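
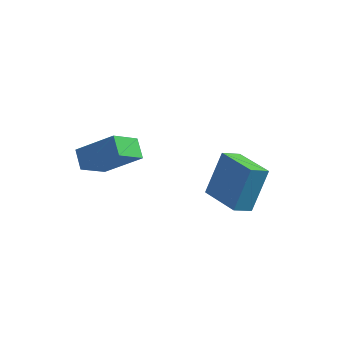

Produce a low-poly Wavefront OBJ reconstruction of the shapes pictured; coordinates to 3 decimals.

v -1.796 2.604 -1.506
v -1.478 3.358 0.45
v -1.41 3.361 -1.86
v -1.092 4.114 0.096
v -0.068 1.746 -1.456
v 0.25 2.499 0.5
v 0.318 2.502 -1.81
v 0.636 3.256 0.146
v -4.075 -1.085 1.027
v -4.377 -2.269 1.73
v -4.617 -0.577 1.65
v -4.919 -1.761 2.353
v -2.561 -0.819 2.127
v -2.863 -2.003 2.83
v -3.103 -0.311 2.75
v -3.405 -1.495 3.453
f 2 4 1
f 5 2 1
f 1 4 3
f 3 5 1
f 2 8 4
f 6 2 5
f 6 8 2
f 4 8 3
f 7 5 3
f 3 8 7
f 7 6 5
f 8 6 7
f 10 12 9
f 13 10 9
f 9 12 11
f 11 13 9
f 10 16 12
f 14 10 13
f 14 16 10
f 12 16 11
f 15 13 11
f 11 16 15
f 15 14 13
f 16 14 15



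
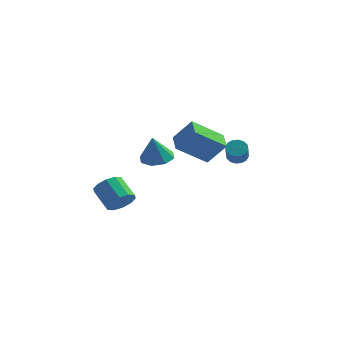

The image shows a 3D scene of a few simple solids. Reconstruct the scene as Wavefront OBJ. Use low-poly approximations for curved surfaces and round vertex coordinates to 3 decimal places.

v 3.062 -3.526 1.317
v 3.621 -3.423 1.28
v 3.818 -4.192 2.126
v 3.258 -4.294 2.163
v 3.521 -3.23 1.479
v 3.718 -3.998 2.325
v 3.298 -3.116 1.635
v 3.495 -3.884 2.481
v 3.012 -3.111 1.705
v 3.208 -3.88 2.551
v 2.738 -3.218 1.672
v 2.935 -3.987 2.518
v 2.552 -3.407 1.543
v 2.749 -4.176 2.389
v 2.502 -3.628 1.354
v 2.699 -4.397 2.2
v 2.602 -3.822 1.155
v 2.799 -4.59 2.001
v 2.825 -3.936 0.999
v 3.022 -4.704 1.845
v 3.112 -3.94 0.929
v 3.308 -4.709 1.775
v 3.385 -3.833 0.962
v 3.582 -4.602 1.808
v 3.571 -3.644 1.091
v 3.768 -4.413 1.937
v -3.083 -3.631 -2.861
v -2.45 -3.338 -2.357
v -3.445 -2.636 -1.516
v -4.077 -2.929 -2.019
v -2.528 -2.984 -2.746
v -3.523 -2.281 -1.905
v -2.819 -2.877 -3.178
v -3.813 -2.174 -2.337
v -3.21 -3.058 -3.489
v -4.204 -2.356 -2.648
v -3.552 -3.458 -3.56
v -4.547 -2.756 -2.719
v -3.715 -3.924 -3.364
v -4.71 -3.222 -2.523
v -3.637 -4.279 -2.975
v -4.632 -3.576 -2.134
v -3.347 -4.386 -2.543
v -4.341 -3.683 -1.702
v -2.956 -4.204 -2.232
v -3.95 -3.502 -1.391
v -2.613 -3.804 -2.161
v -3.608 -3.102 -1.32
v 1.206 -2.595 0.19
v -0.147 -3.596 1.377
v 0.696 -1.551 0.489
v -0.657 -2.552 1.676
v 2.177 -2.468 1.404
v 0.824 -3.469 2.591
v 1.667 -1.424 1.703
v 0.314 -2.425 2.89
v -1.872 -1.535 -0.314
v -0.935 -1.534 -0.243
v -1.988 -1.925 1.234
v -1.222 -0.89 -0.103
v -1.89 -0.623 -0.085
v -2.548 -0.891 -0.202
v -2.809 -1.536 -0.384
v -2.522 -2.18 -0.525
v -1.854 -2.447 -0.542
v -1.196 -2.179 -0.425
f 2 1 5
f 2 5 3
f 3 5 6
f 3 6 4
f 5 1 7
f 5 7 6
f 6 7 8
f 6 8 4
f 7 1 9
f 7 9 8
f 8 9 10
f 8 10 4
f 9 1 11
f 9 11 10
f 10 11 12
f 10 12 4
f 11 1 13
f 11 13 12
f 12 13 14
f 12 14 4
f 13 1 15
f 13 15 14
f 14 15 16
f 14 16 4
f 15 1 17
f 15 17 16
f 16 17 18
f 16 18 4
f 17 1 19
f 17 19 18
f 18 19 20
f 18 20 4
f 19 1 21
f 19 21 20
f 20 21 22
f 20 22 4
f 21 1 23
f 21 23 22
f 22 23 24
f 22 24 4
f 23 1 25
f 23 25 24
f 24 25 26
f 24 26 4
f 25 1 2
f 25 2 26
f 26 2 3
f 26 3 4
f 28 27 31
f 28 31 29
f 29 31 32
f 29 32 30
f 31 27 33
f 31 33 32
f 32 33 34
f 32 34 30
f 33 27 35
f 33 35 34
f 34 35 36
f 34 36 30
f 35 27 37
f 35 37 36
f 36 37 38
f 36 38 30
f 37 27 39
f 37 39 38
f 38 39 40
f 38 40 30
f 39 27 41
f 39 41 40
f 40 41 42
f 40 42 30
f 41 27 43
f 41 43 42
f 42 43 44
f 42 44 30
f 43 27 45
f 43 45 44
f 44 45 46
f 44 46 30
f 45 27 47
f 45 47 46
f 46 47 48
f 46 48 30
f 47 27 28
f 47 28 48
f 48 28 29
f 48 29 30
f 50 52 49
f 53 50 49
f 49 52 51
f 51 53 49
f 50 56 52
f 54 50 53
f 54 56 50
f 52 56 51
f 55 53 51
f 51 56 55
f 55 54 53
f 56 54 55
f 58 57 60
f 58 60 59
f 60 57 61
f 60 61 59
f 61 57 62
f 61 62 59
f 62 57 63
f 62 63 59
f 63 57 64
f 63 64 59
f 64 57 65
f 64 65 59
f 65 57 66
f 65 66 59
f 66 57 58
f 66 58 59



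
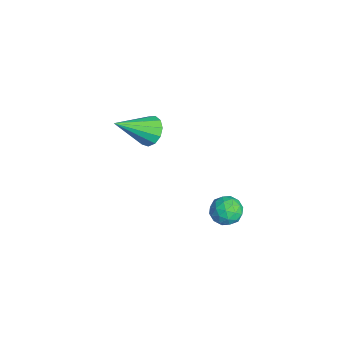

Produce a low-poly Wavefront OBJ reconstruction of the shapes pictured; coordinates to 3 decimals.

v -1.208 2.195 1.294
v -0.985 1.827 0.755
v -0.932 0.765 2.386
v -0.672 2.002 0.905
v -0.529 2.238 1.179
v -0.601 2.461 1.489
v -0.866 2.599 1.738
v -1.24 2.609 1.845
v -1.603 2.488 1.778
v -1.841 2.274 1.557
v -1.877 2.035 1.253
v -1.701 1.847 0.962
v -1.369 1.769 0.776
v 3.273 4.164 1.413
v 3.734 4.517 1.117
v 3.606 3.303 0.903
v 4.067 3.656 0.607
v 4.107 3.539 1.247
v 3.901 4.072 1.562
v 3.439 3.748 0.458
v 3.233 4.281 0.773
v 3.836 4.261 0.526
v 4.249 4.132 1.014
v 3.091 3.688 1.006
v 3.504 3.559 1.494
v 3.474 4.416 1.31
v 3.866 3.404 0.71
v 3.889 3.335 1.086
v 4.16 3.543 0.912
v 3.573 4.154 1.572
v 3.843 4.362 1.397
v 4.063 3.787 1.474
v 3.497 3.458 0.623
v 3.767 3.666 0.448
v 3.18 4.277 1.108
v 3.451 4.485 0.934
v 3.277 4.033 0.546
v 3.805 4.473 0.789
v 4.001 3.967 0.489
v 3.632 4.021 0.401
v 3.511 4.334 0.587
v 4.048 4.397 1.075
v 4.244 3.891 0.775
v 4.267 3.822 1.152
v 4.146 4.135 1.337
v 4.108 4.246 0.728
v 3.096 3.929 1.245
v 3.292 3.423 0.945
v 3.194 3.685 0.683
v 3.073 3.998 0.868
v 3.339 3.853 1.531
v 3.535 3.347 1.231
v 3.829 3.486 1.433
v 3.708 3.799 1.619
v 3.232 3.574 1.292
f 2 1 4
f 2 4 3
f 4 1 5
f 4 5 3
f 5 1 6
f 5 6 3
f 6 1 7
f 6 7 3
f 7 1 8
f 7 8 3
f 8 1 9
f 8 9 3
f 9 1 10
f 9 10 3
f 10 1 11
f 10 11 3
f 11 1 12
f 11 12 3
f 12 1 13
f 12 13 3
f 13 1 2
f 13 2 3
f 14 51 30
f 51 25 54
f 30 54 19
f 51 54 30
f 14 30 26
f 30 19 31
f 26 31 15
f 30 31 26
f 14 26 35
f 26 15 36
f 35 36 21
f 26 36 35
f 14 35 47
f 35 21 50
f 47 50 24
f 35 50 47
f 14 47 51
f 47 24 55
f 51 55 25
f 47 55 51
f 15 31 42
f 31 19 45
f 42 45 23
f 31 45 42
f 19 54 32
f 54 25 53
f 32 53 18
f 54 53 32
f 25 55 52
f 55 24 48
f 52 48 16
f 55 48 52
f 24 50 49
f 50 21 37
f 49 37 20
f 50 37 49
f 21 36 41
f 36 15 38
f 41 38 22
f 36 38 41
f 17 43 29
f 43 23 44
f 29 44 18
f 43 44 29
f 17 29 27
f 29 18 28
f 27 28 16
f 29 28 27
f 17 27 34
f 27 16 33
f 34 33 20
f 27 33 34
f 17 34 39
f 34 20 40
f 39 40 22
f 34 40 39
f 17 39 43
f 39 22 46
f 43 46 23
f 39 46 43
f 18 44 32
f 44 23 45
f 32 45 19
f 44 45 32
f 16 28 52
f 28 18 53
f 52 53 25
f 28 53 52
f 20 33 49
f 33 16 48
f 49 48 24
f 33 48 49
f 22 40 41
f 40 20 37
f 41 37 21
f 40 37 41
f 23 46 42
f 46 22 38
f 42 38 15
f 46 38 42



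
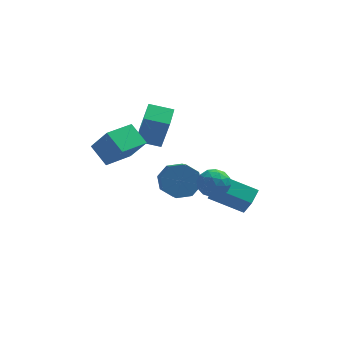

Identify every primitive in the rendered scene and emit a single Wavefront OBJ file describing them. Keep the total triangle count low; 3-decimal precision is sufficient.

v -1.966 -3.274 0.647
v -1.236 -3.815 1.891
v -2.633 -2.483 1.383
v -1.904 -3.023 2.627
v -0.856 -2.177 0.473
v -0.127 -2.717 1.717
v -1.524 -1.385 1.209
v -0.794 -1.926 2.453
v -0.599 0.31 -0.238
v -0.21 -0.266 1.712
v -0.36 1.411 0.04
v 0.029 0.834 1.99
v 0.591 0.126 -0.53
v 0.98 -0.451 1.42
v 0.83 1.226 -0.252
v 1.219 0.65 1.698
v 1.299 -1.207 -1.94
v 2.228 -1.303 -2.162
v 2.33 -3.049 -0.981
v 1.401 -2.953 -0.76
v 2.124 -0.9 -1.557
v 2.225 -2.646 -0.376
v 1.537 -0.677 -1.176
v 1.638 -2.422 0.004
v 0.81 -0.764 -1.243
v 0.911 -2.51 -0.063
v 0.37 -1.111 -1.719
v 0.472 -2.857 -0.538
v 0.475 -1.514 -2.324
v 0.576 -3.26 -1.143
v 1.062 -1.738 -2.704
v 1.163 -3.483 -1.524
v 1.789 -1.65 -2.637
v 1.89 -3.396 -1.457
v 2.559 -2.742 -1.314
v 3.084 -2.439 -0.746
v 2.656 -3.961 -0.754
v 3.181 -3.658 -0.186
v 2.381 -3.433 -0.175
v 2.321 -2.68 -0.521
v 3.419 -3.72 -0.979
v 3.359 -2.967 -1.325
v 3.615 -3.044 -0.538
v 2.973 -2.866 -0.041
v 2.767 -3.534 -1.459
v 2.125 -3.356 -0.962
v 2.813 -2.484 -1.079
v 2.927 -3.916 -0.421
v 2.457 -3.784 -0.415
v 2.765 -3.606 -0.08
v 2.365 -2.625 -0.947
v 2.673 -2.447 -0.613
v 2.26 -3.031 -0.277
v 3.067 -3.953 -0.887
v 3.375 -3.775 -0.553
v 2.975 -2.794 -1.42
v 3.283 -2.616 -1.085
v 3.48 -3.369 -1.223
v 3.433 -2.661 -0.623
v 3.49 -3.377 -0.294
v 3.631 -3.414 -0.76
v 3.595 -2.971 -0.964
v 3.056 -2.557 -0.331
v 3.113 -3.273 -0.002
v 2.643 -3.141 0.004
v 2.608 -2.698 -0.199
v 3.369 -2.912 -0.209
v 2.627 -3.127 -1.498
v 2.684 -3.843 -1.169
v 3.132 -3.702 -1.301
v 3.097 -3.259 -1.504
v 2.25 -3.023 -1.206
v 2.307 -3.739 -0.877
v 2.145 -3.429 -0.536
v 2.109 -2.986 -0.74
v 2.371 -3.488 -1.291
v 2.758 -0.392 -3.86
v 3.05 -1.223 -2.573
v 3.129 0.323 -3.483
v 3.421 -0.508 -2.195
v 4.439 -0.892 -4.565
v 4.731 -1.723 -3.277
v 4.81 -0.177 -4.187
v 5.102 -1.008 -2.9
f 2 4 1
f 5 2 1
f 1 4 3
f 3 5 1
f 2 8 4
f 6 2 5
f 6 8 2
f 4 8 3
f 7 5 3
f 3 8 7
f 7 6 5
f 8 6 7
f 10 12 9
f 13 10 9
f 9 12 11
f 11 13 9
f 10 16 12
f 14 10 13
f 14 16 10
f 12 16 11
f 15 13 11
f 11 16 15
f 15 14 13
f 16 14 15
f 18 17 21
f 18 21 19
f 19 21 22
f 19 22 20
f 21 17 23
f 21 23 22
f 22 23 24
f 22 24 20
f 23 17 25
f 23 25 24
f 24 25 26
f 24 26 20
f 25 17 27
f 25 27 26
f 26 27 28
f 26 28 20
f 27 17 29
f 27 29 28
f 28 29 30
f 28 30 20
f 29 17 31
f 29 31 30
f 30 31 32
f 30 32 20
f 31 17 33
f 31 33 32
f 32 33 34
f 32 34 20
f 33 17 18
f 33 18 34
f 34 18 19
f 34 19 20
f 35 72 51
f 72 46 75
f 51 75 40
f 72 75 51
f 35 51 47
f 51 40 52
f 47 52 36
f 51 52 47
f 35 47 56
f 47 36 57
f 56 57 42
f 47 57 56
f 35 56 68
f 56 42 71
f 68 71 45
f 56 71 68
f 35 68 72
f 68 45 76
f 72 76 46
f 68 76 72
f 36 52 63
f 52 40 66
f 63 66 44
f 52 66 63
f 40 75 53
f 75 46 74
f 53 74 39
f 75 74 53
f 46 76 73
f 76 45 69
f 73 69 37
f 76 69 73
f 45 71 70
f 71 42 58
f 70 58 41
f 71 58 70
f 42 57 62
f 57 36 59
f 62 59 43
f 57 59 62
f 38 64 50
f 64 44 65
f 50 65 39
f 64 65 50
f 38 50 48
f 50 39 49
f 48 49 37
f 50 49 48
f 38 48 55
f 48 37 54
f 55 54 41
f 48 54 55
f 38 55 60
f 55 41 61
f 60 61 43
f 55 61 60
f 38 60 64
f 60 43 67
f 64 67 44
f 60 67 64
f 39 65 53
f 65 44 66
f 53 66 40
f 65 66 53
f 37 49 73
f 49 39 74
f 73 74 46
f 49 74 73
f 41 54 70
f 54 37 69
f 70 69 45
f 54 69 70
f 43 61 62
f 61 41 58
f 62 58 42
f 61 58 62
f 44 67 63
f 67 43 59
f 63 59 36
f 67 59 63
f 78 80 77
f 81 78 77
f 77 80 79
f 79 81 77
f 78 84 80
f 82 78 81
f 82 84 78
f 80 84 79
f 83 81 79
f 79 84 83
f 83 82 81
f 84 82 83



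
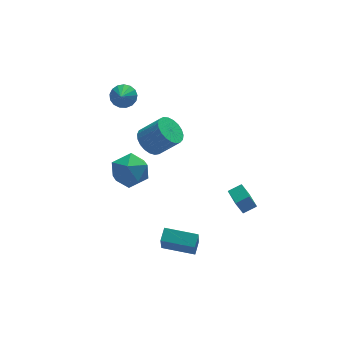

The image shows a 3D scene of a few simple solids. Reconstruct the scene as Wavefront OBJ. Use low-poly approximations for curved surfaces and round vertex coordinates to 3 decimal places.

v -3.282 -0.239 1.879
v -2.208 -0.16 2.271
v -2.672 -1.16 0.389
v -1.598 -1.081 0.781
v -2.358 -1.747 1.322
v -2.735 -1.178 2.243
v -2.145 -0.142 0.417
v -2.522 0.427 1.338
v -1.505 -0.101 1.368
v -1.637 -1.092 1.927
v -3.243 -0.228 0.733
v -3.375 -1.219 1.292
v -1.076 0.197 2.563
v -0.461 0.803 2.31
v 0.512 0.289 3.444
v -0.104 -0.317 3.697
v -0.658 0.994 2.565
v 0.315 0.48 3.699
v -0.927 1.047 2.82
v 0.046 0.533 3.954
v -1.222 0.952 3.03
v -0.249 0.438 4.164
v -1.492 0.728 3.16
v -0.519 0.214 4.294
v -1.69 0.411 3.186
v -0.717 -0.103 4.32
v -1.781 0.058 3.105
v -0.809 -0.456 4.239
v -1.752 -0.272 2.93
v -0.779 -0.786 4.064
v -1.605 -0.52 2.691
v -0.632 -1.034 3.825
v -1.367 -0.645 2.431
v -0.394 -1.159 3.565
v -1.079 -0.623 2.193
v -0.106 -1.137 3.327
v -0.79 -0.46 2.019
v 0.183 -0.974 3.153
v -0.551 -0.184 1.94
v 0.422 -0.698 3.073
v -0.403 0.159 1.968
v 0.57 -0.355 3.102
v -0.371 0.508 2.099
v 0.602 -0.006 3.233
v -1.359 3.783 3.4
v -0.664 3.521 3.501
v -1.741 3.037 4.08
v -0.699 3.771 3.756
v -0.886 4.024 3.929
v -1.181 4.222 3.981
v -1.517 4.32 3.899
v -1.817 4.294 3.704
v -2.011 4.152 3.438
v -2.057 3.925 3.164
v -1.943 3.665 2.943
v -1.695 3.433 2.828
v -1.37 3.281 2.843
v -1.043 3.244 2.986
v -0.788 3.33 3.223
v 3.319 -2.063 -2.937
v 2.893 -1.994 -2.001
v 3.353 -0.846 -3.011
v 2.927 -0.777 -2.075
v 4.093 -2.063 -2.585
v 3.667 -1.994 -1.649
v 4.127 -0.846 -2.659
v 3.701 -0.777 -1.723
v 0.271 -3.121 -4.51
v -0.006 -3.821 -3.075
v -1.271 -2.169 -4.343
v -1.548 -2.869 -2.909
v 0.688 -2.511 -4.131
v 0.411 -3.211 -2.697
v -0.854 -1.559 -3.965
v -1.131 -2.259 -2.53
f 1 12 6
f 1 6 2
f 1 2 8
f 1 8 11
f 1 11 12
f 2 6 10
f 6 12 5
f 12 11 3
f 11 8 7
f 8 2 9
f 4 10 5
f 4 5 3
f 4 3 7
f 4 7 9
f 4 9 10
f 5 10 6
f 3 5 12
f 7 3 11
f 9 7 8
f 10 9 2
f 14 13 17
f 14 17 15
f 15 17 18
f 15 18 16
f 17 13 19
f 17 19 18
f 18 19 20
f 18 20 16
f 19 13 21
f 19 21 20
f 20 21 22
f 20 22 16
f 21 13 23
f 21 23 22
f 22 23 24
f 22 24 16
f 23 13 25
f 23 25 24
f 24 25 26
f 24 26 16
f 25 13 27
f 25 27 26
f 26 27 28
f 26 28 16
f 27 13 29
f 27 29 28
f 28 29 30
f 28 30 16
f 29 13 31
f 29 31 30
f 30 31 32
f 30 32 16
f 31 13 33
f 31 33 32
f 32 33 34
f 32 34 16
f 33 13 35
f 33 35 34
f 34 35 36
f 34 36 16
f 35 13 37
f 35 37 36
f 36 37 38
f 36 38 16
f 37 13 39
f 37 39 38
f 38 39 40
f 38 40 16
f 39 13 41
f 39 41 40
f 40 41 42
f 40 42 16
f 41 13 43
f 41 43 42
f 42 43 44
f 42 44 16
f 43 13 14
f 43 14 44
f 44 14 15
f 44 15 16
f 46 45 48
f 46 48 47
f 48 45 49
f 48 49 47
f 49 45 50
f 49 50 47
f 50 45 51
f 50 51 47
f 51 45 52
f 51 52 47
f 52 45 53
f 52 53 47
f 53 45 54
f 53 54 47
f 54 45 55
f 54 55 47
f 55 45 56
f 55 56 47
f 56 45 57
f 56 57 47
f 57 45 58
f 57 58 47
f 58 45 59
f 58 59 47
f 59 45 46
f 59 46 47
f 61 63 60
f 64 61 60
f 60 63 62
f 62 64 60
f 61 67 63
f 65 61 64
f 65 67 61
f 63 67 62
f 66 64 62
f 62 67 66
f 66 65 64
f 67 65 66
f 69 71 68
f 72 69 68
f 68 71 70
f 70 72 68
f 69 75 71
f 73 69 72
f 73 75 69
f 71 75 70
f 74 72 70
f 70 75 74
f 74 73 72
f 75 73 74



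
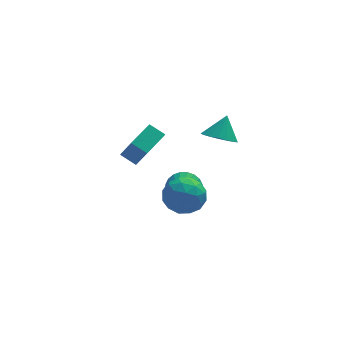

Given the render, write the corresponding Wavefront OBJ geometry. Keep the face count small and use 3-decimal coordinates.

v 0.977 0.349 -3.7
v 1.826 0.375 -3.117
v 0.463 -0.849 -2.9
v 1.581 0.618 -2.91
v 1.245 0.82 -2.824
v 0.868 0.95 -2.871
v 0.507 0.989 -3.044
v 0.218 0.931 -3.317
v 0.045 0.784 -3.649
v 0.013 0.57 -3.988
v 0.129 0.324 -4.284
v 0.373 0.081 -4.49
v 0.71 -0.122 -4.577
v 1.087 -0.252 -4.529
v 1.447 -0.291 -4.356
v 1.736 -0.233 -4.083
v 1.91 -0.086 -3.752
v 1.941 0.128 -3.412
v -0.749 -3.458 -1.65
v -0.13 -2.472 -2.011
v 0.91 -4.228 -0.909
v 1.529 -3.242 -1.27
v 0.717 -3.154 -0.365
v -0.308 -2.678 -0.822
v 1.088 -4.022 -2.098
v 0.063 -3.546 -2.555
v 1.006 -2.82 -2.288
v 0.777 -2.284 -1.217
v 0.003 -4.416 -1.703
v -0.226 -3.88 -0.632
v -0.585 -2.897 -1.895
v 1.365 -3.803 -1.025
v 0.888 -3.751 -0.492
v 1.252 -3.171 -0.705
v -0.69 -3.018 -1.197
v -0.326 -2.439 -1.409
v 0.172 -2.84 -0.441
v 1.106 -4.261 -1.511
v 1.47 -3.682 -1.723
v -0.472 -3.529 -2.215
v -0.108 -2.949 -2.428
v 0.608 -3.86 -2.479
v 0.446 -2.522 -2.271
v 1.422 -2.975 -1.835
v 1.162 -3.434 -2.321
v 0.56 -3.154 -2.591
v 0.312 -2.207 -1.641
v 1.287 -2.66 -1.206
v 0.81 -2.608 -0.673
v 0.207 -2.328 -0.942
v 0.979 -2.412 -1.804
v -0.507 -4.04 -1.714
v 0.468 -4.493 -1.279
v 0.573 -4.372 -1.978
v -0.03 -4.092 -2.247
v -0.642 -3.725 -1.085
v 0.334 -4.178 -0.649
v 0.22 -3.546 -0.329
v -0.382 -3.266 -0.599
v -0.199 -4.288 -1.116
v 2.327 -2.435 2.108
v 3.083 -2.079 1.597
v 2.833 -1.785 3.312
v 2.754 -1.747 1.556
v 2.327 -1.573 1.642
v 1.9 -1.596 1.834
v 1.571 -1.812 2.089
v 1.414 -2.17 2.348
v 1.467 -2.589 2.552
v 1.717 -2.973 2.654
v 2.106 -3.234 2.631
v 2.546 -3.311 2.488
v 2.936 -3.188 2.258
v 3.186 -2.893 1.993
v 3.239 -2.492 1.755
v -1.703 -4.803 3.076
v -2.424 -4.333 3.584
v -2.136 -3.849 1.576
v -2.858 -3.378 2.084
v -0.622 -3.622 3.516
v -1.344 -3.151 4.024
v -1.056 -2.667 2.016
v -1.777 -2.197 2.524
f 2 1 4
f 2 4 3
f 4 1 5
f 4 5 3
f 5 1 6
f 5 6 3
f 6 1 7
f 6 7 3
f 7 1 8
f 7 8 3
f 8 1 9
f 8 9 3
f 9 1 10
f 9 10 3
f 10 1 11
f 10 11 3
f 11 1 12
f 11 12 3
f 12 1 13
f 12 13 3
f 13 1 14
f 13 14 3
f 14 1 15
f 14 15 3
f 15 1 16
f 15 16 3
f 16 1 17
f 16 17 3
f 17 1 18
f 17 18 3
f 18 1 2
f 18 2 3
f 19 56 35
f 56 30 59
f 35 59 24
f 56 59 35
f 19 35 31
f 35 24 36
f 31 36 20
f 35 36 31
f 19 31 40
f 31 20 41
f 40 41 26
f 31 41 40
f 19 40 52
f 40 26 55
f 52 55 29
f 40 55 52
f 19 52 56
f 52 29 60
f 56 60 30
f 52 60 56
f 20 36 47
f 36 24 50
f 47 50 28
f 36 50 47
f 24 59 37
f 59 30 58
f 37 58 23
f 59 58 37
f 30 60 57
f 60 29 53
f 57 53 21
f 60 53 57
f 29 55 54
f 55 26 42
f 54 42 25
f 55 42 54
f 26 41 46
f 41 20 43
f 46 43 27
f 41 43 46
f 22 48 34
f 48 28 49
f 34 49 23
f 48 49 34
f 22 34 32
f 34 23 33
f 32 33 21
f 34 33 32
f 22 32 39
f 32 21 38
f 39 38 25
f 32 38 39
f 22 39 44
f 39 25 45
f 44 45 27
f 39 45 44
f 22 44 48
f 44 27 51
f 48 51 28
f 44 51 48
f 23 49 37
f 49 28 50
f 37 50 24
f 49 50 37
f 21 33 57
f 33 23 58
f 57 58 30
f 33 58 57
f 25 38 54
f 38 21 53
f 54 53 29
f 38 53 54
f 27 45 46
f 45 25 42
f 46 42 26
f 45 42 46
f 28 51 47
f 51 27 43
f 47 43 20
f 51 43 47
f 62 61 64
f 62 64 63
f 64 61 65
f 64 65 63
f 65 61 66
f 65 66 63
f 66 61 67
f 66 67 63
f 67 61 68
f 67 68 63
f 68 61 69
f 68 69 63
f 69 61 70
f 69 70 63
f 70 61 71
f 70 71 63
f 71 61 72
f 71 72 63
f 72 61 73
f 72 73 63
f 73 61 74
f 73 74 63
f 74 61 75
f 74 75 63
f 75 61 62
f 75 62 63
f 77 79 76
f 80 77 76
f 76 79 78
f 78 80 76
f 77 83 79
f 81 77 80
f 81 83 77
f 79 83 78
f 82 80 78
f 78 83 82
f 82 81 80
f 83 81 82



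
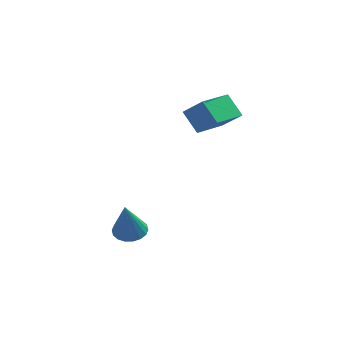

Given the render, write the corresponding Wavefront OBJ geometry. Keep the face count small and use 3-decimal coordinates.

v 1.962 -0.652 -3.314
v 2.424 -0.231 -3.136
v 2.198 -1.548 -1.806
v 2.183 -0.112 -3.028
v 1.899 -0.1 -2.976
v 1.627 -0.198 -2.991
v 1.421 -0.385 -3.07
v 1.323 -0.625 -3.198
v 1.351 -0.871 -3.348
v 1.499 -1.073 -3.492
v 1.74 -1.192 -3.6
v 2.024 -1.204 -3.652
v 2.296 -1.106 -3.637
v 2.502 -0.919 -3.557
v 2.601 -0.678 -3.43
v 2.573 -0.433 -3.28
v 2.723 2.248 1.649
v 3.6 2.004 2.351
v 3.125 3.652 1.636
v 4.002 3.407 2.338
v 3.378 2.053 0.762
v 4.255 1.808 1.464
v 3.78 3.456 0.749
v 4.657 3.212 1.451
f 2 1 4
f 2 4 3
f 4 1 5
f 4 5 3
f 5 1 6
f 5 6 3
f 6 1 7
f 6 7 3
f 7 1 8
f 7 8 3
f 8 1 9
f 8 9 3
f 9 1 10
f 9 10 3
f 10 1 11
f 10 11 3
f 11 1 12
f 11 12 3
f 12 1 13
f 12 13 3
f 13 1 14
f 13 14 3
f 14 1 15
f 14 15 3
f 15 1 16
f 15 16 3
f 16 1 2
f 16 2 3
f 18 20 17
f 21 18 17
f 17 20 19
f 19 21 17
f 18 24 20
f 22 18 21
f 22 24 18
f 20 24 19
f 23 21 19
f 19 24 23
f 23 22 21
f 24 22 23



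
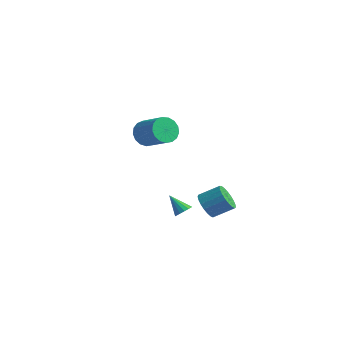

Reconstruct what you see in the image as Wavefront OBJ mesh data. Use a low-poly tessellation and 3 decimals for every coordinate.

v 3.046 -1.383 -2.469
v 3.701 -1.93 -2.579
v 4.508 -1.104 -1.881
v 3.854 -0.557 -1.771
v 3.732 -1.718 -2.866
v 4.539 -0.892 -2.167
v 3.645 -1.449 -3.083
v 4.452 -0.622 -2.385
v 3.454 -1.168 -3.195
v 4.261 -0.341 -2.497
v 3.192 -0.924 -3.181
v 4 -0.098 -2.483
v 2.906 -0.76 -3.045
v 3.713 0.067 -2.346
v 2.644 -0.703 -2.808
v 3.451 0.123 -2.11
v 2.451 -0.764 -2.513
v 3.258 0.062 -1.815
v 2.361 -0.932 -2.211
v 3.169 -0.106 -1.512
v 2.39 -1.178 -1.953
v 3.197 -0.352 -1.254
v 2.532 -1.46 -1.784
v 3.34 -0.634 -1.086
v 2.763 -1.728 -1.734
v 3.571 -0.902 -1.036
v 3.043 -1.937 -1.811
v 3.851 -1.11 -1.113
v 3.324 -2.05 -2.002
v 4.131 -1.223 -1.303
v 3.557 -2.047 -2.274
v 4.364 -1.221 -1.575
v 2.668 -2.683 -2.561
v 3.074 -2.719 -2.191
v 1.772 -2.877 -1.599
v 3.005 -2.443 -2.199
v 2.847 -2.231 -2.304
v 2.641 -2.14 -2.477
v 2.442 -2.194 -2.674
v 2.304 -2.379 -2.84
v 2.263 -2.646 -2.931
v 2.331 -2.922 -2.924
v 2.49 -3.134 -2.819
v 2.696 -3.225 -2.645
v 2.895 -3.171 -2.449
v 3.033 -2.986 -2.283
v -4.25 1.075 -0.159
v -3.866 0.723 -0.941
v -2.206 0.673 -0.103
v -2.59 1.025 0.679
v -3.826 1.168 -0.993
v -2.166 1.118 -0.155
v -3.884 1.592 -0.853
v -2.224 1.542 -0.016
v -4.026 1.897 -0.555
v -2.366 1.848 0.283
v -4.218 2.014 -0.166
v -2.558 1.965 0.672
v -4.419 1.916 0.225
v -2.759 1.867 1.063
v -4.58 1.625 0.528
v -2.92 1.576 1.366
v -4.666 1.208 0.673
v -3.006 1.159 1.511
v -4.657 0.761 0.628
v -2.997 0.711 1.466
v -4.554 0.385 0.403
v -2.894 0.336 1.241
v -4.382 0.167 0.049
v -2.722 0.118 0.886
v -4.179 0.158 -0.353
v -2.519 0.108 0.485
v -3.993 0.358 -0.71
v -2.333 0.309 0.128
f 2 1 5
f 2 5 3
f 3 5 6
f 3 6 4
f 5 1 7
f 5 7 6
f 6 7 8
f 6 8 4
f 7 1 9
f 7 9 8
f 8 9 10
f 8 10 4
f 9 1 11
f 9 11 10
f 10 11 12
f 10 12 4
f 11 1 13
f 11 13 12
f 12 13 14
f 12 14 4
f 13 1 15
f 13 15 14
f 14 15 16
f 14 16 4
f 15 1 17
f 15 17 16
f 16 17 18
f 16 18 4
f 17 1 19
f 17 19 18
f 18 19 20
f 18 20 4
f 19 1 21
f 19 21 20
f 20 21 22
f 20 22 4
f 21 1 23
f 21 23 22
f 22 23 24
f 22 24 4
f 23 1 25
f 23 25 24
f 24 25 26
f 24 26 4
f 25 1 27
f 25 27 26
f 26 27 28
f 26 28 4
f 27 1 29
f 27 29 28
f 28 29 30
f 28 30 4
f 29 1 31
f 29 31 30
f 30 31 32
f 30 32 4
f 31 1 2
f 31 2 32
f 32 2 3
f 32 3 4
f 34 33 36
f 34 36 35
f 36 33 37
f 36 37 35
f 37 33 38
f 37 38 35
f 38 33 39
f 38 39 35
f 39 33 40
f 39 40 35
f 40 33 41
f 40 41 35
f 41 33 42
f 41 42 35
f 42 33 43
f 42 43 35
f 43 33 44
f 43 44 35
f 44 33 45
f 44 45 35
f 45 33 46
f 45 46 35
f 46 33 34
f 46 34 35
f 48 47 51
f 48 51 49
f 49 51 52
f 49 52 50
f 51 47 53
f 51 53 52
f 52 53 54
f 52 54 50
f 53 47 55
f 53 55 54
f 54 55 56
f 54 56 50
f 55 47 57
f 55 57 56
f 56 57 58
f 56 58 50
f 57 47 59
f 57 59 58
f 58 59 60
f 58 60 50
f 59 47 61
f 59 61 60
f 60 61 62
f 60 62 50
f 61 47 63
f 61 63 62
f 62 63 64
f 62 64 50
f 63 47 65
f 63 65 64
f 64 65 66
f 64 66 50
f 65 47 67
f 65 67 66
f 66 67 68
f 66 68 50
f 67 47 69
f 67 69 68
f 68 69 70
f 68 70 50
f 69 47 71
f 69 71 70
f 70 71 72
f 70 72 50
f 71 47 73
f 71 73 72
f 72 73 74
f 72 74 50
f 73 47 48
f 73 48 74
f 74 48 49
f 74 49 50



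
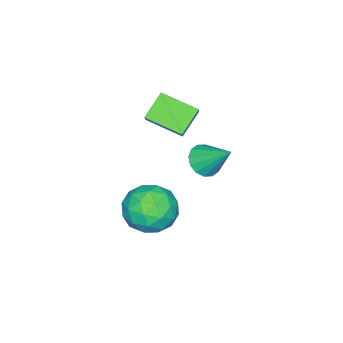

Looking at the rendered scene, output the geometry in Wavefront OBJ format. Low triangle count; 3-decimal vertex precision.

v -3.868 -1.201 0.797
v -3.286 -0.887 0.403
v -3.752 0.021 1.943
v -3.614 -0.717 0.255
v -4.011 -0.676 0.252
v -4.369 -0.777 0.395
v -4.593 -0.991 0.646
v -4.623 -1.261 0.937
v -4.45 -1.516 1.191
v -4.122 -1.686 1.339
v -3.725 -1.726 1.342
v -3.367 -1.626 1.199
v -3.143 -1.412 0.948
v -3.113 -1.141 0.657
v -3.746 -3.796 2.191
v -4.735 -3.678 3.027
v -4.033 -2.3 1.639
v -5.022 -2.182 2.475
v -2.878 -3.278 3.145
v -3.867 -3.16 3.981
v -3.165 -1.782 2.593
v -4.154 -1.664 3.429
v -2.896 -2.981 -1.204
v -2.552 -2.394 -2.179
v -1.268 -2.466 -0.321
v -0.924 -1.879 -1.296
v -1.836 -1.475 -0.65
v -2.842 -1.794 -1.196
v -0.978 -3.066 -1.304
v -1.984 -3.385 -1.85
v -1.367 -2.447 -2.241
v -1.897 -1.464 -1.836
v -1.923 -3.396 -0.664
v -2.453 -2.413 -0.259
v -2.867 -2.733 -1.769
v -0.953 -2.127 -0.731
v -1.489 -1.89 -0.351
v -1.287 -1.545 -0.924
v -3.037 -2.38 -1.191
v -2.836 -2.035 -1.764
v -2.414 -1.495 -0.865
v -0.984 -2.825 -0.736
v -0.783 -2.48 -1.309
v -2.533 -3.315 -1.576
v -2.331 -2.97 -2.149
v -1.406 -3.365 -1.635
v -1.968 -2.419 -2.378
v -1.011 -2.117 -1.859
v -1.043 -2.814 -1.864
v -1.634 -3.001 -2.185
v -2.28 -1.841 -2.141
v -1.323 -1.539 -1.621
v -1.859 -1.301 -1.242
v -2.451 -1.488 -1.563
v -1.583 -1.872 -2.177
v -2.497 -3.321 -0.879
v -1.54 -3.019 -0.359
v -1.369 -3.372 -0.937
v -1.961 -3.559 -1.258
v -2.809 -2.743 -0.641
v -1.852 -2.441 -0.122
v -2.186 -1.859 -0.315
v -2.777 -2.046 -0.636
v -2.237 -2.988 -0.323
f 2 1 4
f 2 4 3
f 4 1 5
f 4 5 3
f 5 1 6
f 5 6 3
f 6 1 7
f 6 7 3
f 7 1 8
f 7 8 3
f 8 1 9
f 8 9 3
f 9 1 10
f 9 10 3
f 10 1 11
f 10 11 3
f 11 1 12
f 11 12 3
f 12 1 13
f 12 13 3
f 13 1 14
f 13 14 3
f 14 1 2
f 14 2 3
f 16 18 15
f 19 16 15
f 15 18 17
f 17 19 15
f 16 22 18
f 20 16 19
f 20 22 16
f 18 22 17
f 21 19 17
f 17 22 21
f 21 20 19
f 22 20 21
f 23 60 39
f 60 34 63
f 39 63 28
f 60 63 39
f 23 39 35
f 39 28 40
f 35 40 24
f 39 40 35
f 23 35 44
f 35 24 45
f 44 45 30
f 35 45 44
f 23 44 56
f 44 30 59
f 56 59 33
f 44 59 56
f 23 56 60
f 56 33 64
f 60 64 34
f 56 64 60
f 24 40 51
f 40 28 54
f 51 54 32
f 40 54 51
f 28 63 41
f 63 34 62
f 41 62 27
f 63 62 41
f 34 64 61
f 64 33 57
f 61 57 25
f 64 57 61
f 33 59 58
f 59 30 46
f 58 46 29
f 59 46 58
f 30 45 50
f 45 24 47
f 50 47 31
f 45 47 50
f 26 52 38
f 52 32 53
f 38 53 27
f 52 53 38
f 26 38 36
f 38 27 37
f 36 37 25
f 38 37 36
f 26 36 43
f 36 25 42
f 43 42 29
f 36 42 43
f 26 43 48
f 43 29 49
f 48 49 31
f 43 49 48
f 26 48 52
f 48 31 55
f 52 55 32
f 48 55 52
f 27 53 41
f 53 32 54
f 41 54 28
f 53 54 41
f 25 37 61
f 37 27 62
f 61 62 34
f 37 62 61
f 29 42 58
f 42 25 57
f 58 57 33
f 42 57 58
f 31 49 50
f 49 29 46
f 50 46 30
f 49 46 50
f 32 55 51
f 55 31 47
f 51 47 24
f 55 47 51



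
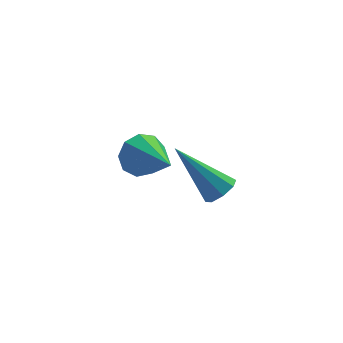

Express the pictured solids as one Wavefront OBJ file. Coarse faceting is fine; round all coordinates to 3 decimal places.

v -0.265 -4.411 -2.038
v -0.019 -4.716 -1.653
v -1.275 -3.489 -0.662
v 0.192 -4.361 -1.737
v 0.134 -4.035 -1.997
v -0.157 -3.93 -2.281
v -0.512 -4.106 -2.424
v -0.723 -4.461 -2.34
v -0.665 -4.786 -2.08
v -0.374 -4.892 -1.795
v -1.27 -0.524 -3.442
v -0.763 -0.187 -2.972
v -0.93 -2.156 -2.638
v -1.242 -0.18 -2.754
v -1.735 -0.334 -2.858
v -2.01 -0.577 -3.236
v -1.939 -0.796 -3.709
v -1.555 -0.888 -4.058
v -1.038 -0.809 -4.118
v -0.629 -0.598 -3.862
v -0.521 -0.352 -3.409
f 2 1 4
f 2 4 3
f 4 1 5
f 4 5 3
f 5 1 6
f 5 6 3
f 6 1 7
f 6 7 3
f 7 1 8
f 7 8 3
f 8 1 9
f 8 9 3
f 9 1 10
f 9 10 3
f 10 1 2
f 10 2 3
f 12 11 14
f 12 14 13
f 14 11 15
f 14 15 13
f 15 11 16
f 15 16 13
f 16 11 17
f 16 17 13
f 17 11 18
f 17 18 13
f 18 11 19
f 18 19 13
f 19 11 20
f 19 20 13
f 20 11 21
f 20 21 13
f 21 11 12
f 21 12 13



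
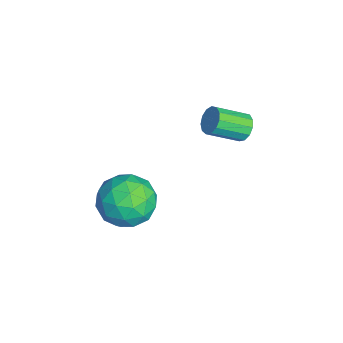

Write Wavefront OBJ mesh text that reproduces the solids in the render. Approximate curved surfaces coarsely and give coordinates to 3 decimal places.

v -0.593 0.479 -1.077
v 0.331 0.974 -0.989
v 0.169 -0.794 -1.911
v 1.093 -0.299 -1.823
v 0.628 -0.701 -0.969
v 0.157 0.085 -0.454
v 0.343 0.095 -2.446
v -0.128 0.881 -1.931
v 0.909 0.736 -1.835
v 1.085 0.244 -0.922
v -0.585 -0.064 -1.978
v -0.409 -0.556 -1.065
v -0.198 0.838 -0.96
v 0.698 -0.658 -1.94
v 0.425 -0.895 -1.438
v 0.968 -0.604 -1.387
v -0.3 0.316 -0.646
v 0.243 0.607 -0.594
v 0.418 -0.378 -0.582
v 0.257 -0.427 -2.306
v 0.8 -0.136 -2.254
v -0.468 0.784 -1.513
v 0.075 1.075 -1.462
v 0.082 0.558 -2.318
v 0.685 0.989 -1.405
v 1.133 0.241 -1.895
v 0.692 0.473 -2.261
v 0.415 0.935 -1.959
v 0.789 0.7 -0.869
v 1.236 -0.048 -1.359
v 0.963 -0.284 -0.857
v 0.687 0.178 -0.555
v 1.128 0.561 -1.366
v -0.736 0.228 -1.541
v -0.289 -0.52 -2.031
v -0.187 0.002 -2.345
v -0.463 0.464 -2.043
v -0.633 -0.061 -1.005
v -0.185 -0.809 -1.495
v 0.085 -0.755 -0.941
v -0.192 -0.293 -0.639
v -0.628 -0.381 -1.534
v -2.646 4.205 -1.033
v -2.294 4.458 -0.695
v -2.142 3.328 -0.008
v -2.494 3.075 -0.347
v -2.575 4.495 -0.571
v -2.424 3.366 0.115
v -2.88 4.44 -0.594
v -2.728 3.311 0.092
v -3.109 4.31 -0.757
v -2.958 3.181 -0.071
v -3.192 4.147 -1.007
v -3.041 3.018 -0.321
v -3.101 4.002 -1.266
v -2.95 2.873 -0.579
v -2.866 3.922 -1.45
v -2.714 2.792 -0.764
v -2.56 3.931 -1.502
v -2.409 2.802 -0.816
v -2.282 4.027 -1.406
v -2.131 2.898 -0.719
v -2.119 4.179 -1.191
v -1.968 3.05 -0.504
v -2.124 4.34 -0.926
v -1.972 3.211 -0.239
f 1 38 17
f 38 12 41
f 17 41 6
f 38 41 17
f 1 17 13
f 17 6 18
f 13 18 2
f 17 18 13
f 1 13 22
f 13 2 23
f 22 23 8
f 13 23 22
f 1 22 34
f 22 8 37
f 34 37 11
f 22 37 34
f 1 34 38
f 34 11 42
f 38 42 12
f 34 42 38
f 2 18 29
f 18 6 32
f 29 32 10
f 18 32 29
f 6 41 19
f 41 12 40
f 19 40 5
f 41 40 19
f 12 42 39
f 42 11 35
f 39 35 3
f 42 35 39
f 11 37 36
f 37 8 24
f 36 24 7
f 37 24 36
f 8 23 28
f 23 2 25
f 28 25 9
f 23 25 28
f 4 30 16
f 30 10 31
f 16 31 5
f 30 31 16
f 4 16 14
f 16 5 15
f 14 15 3
f 16 15 14
f 4 14 21
f 14 3 20
f 21 20 7
f 14 20 21
f 4 21 26
f 21 7 27
f 26 27 9
f 21 27 26
f 4 26 30
f 26 9 33
f 30 33 10
f 26 33 30
f 5 31 19
f 31 10 32
f 19 32 6
f 31 32 19
f 3 15 39
f 15 5 40
f 39 40 12
f 15 40 39
f 7 20 36
f 20 3 35
f 36 35 11
f 20 35 36
f 9 27 28
f 27 7 24
f 28 24 8
f 27 24 28
f 10 33 29
f 33 9 25
f 29 25 2
f 33 25 29
f 44 43 47
f 44 47 45
f 45 47 48
f 45 48 46
f 47 43 49
f 47 49 48
f 48 49 50
f 48 50 46
f 49 43 51
f 49 51 50
f 50 51 52
f 50 52 46
f 51 43 53
f 51 53 52
f 52 53 54
f 52 54 46
f 53 43 55
f 53 55 54
f 54 55 56
f 54 56 46
f 55 43 57
f 55 57 56
f 56 57 58
f 56 58 46
f 57 43 59
f 57 59 58
f 58 59 60
f 58 60 46
f 59 43 61
f 59 61 60
f 60 61 62
f 60 62 46
f 61 43 63
f 61 63 62
f 62 63 64
f 62 64 46
f 63 43 65
f 63 65 64
f 64 65 66
f 64 66 46
f 65 43 44
f 65 44 66
f 66 44 45
f 66 45 46



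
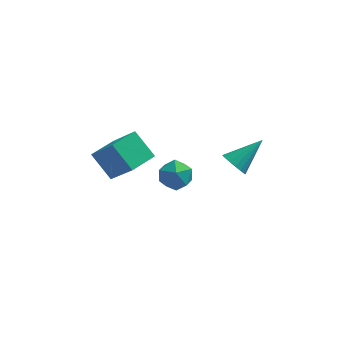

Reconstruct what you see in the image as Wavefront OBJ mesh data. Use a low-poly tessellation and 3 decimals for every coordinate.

v -5.137 -2.919 1.284
v -4.063 -3.769 2.823
v -4.332 -1.824 1.326
v -3.258 -2.673 2.865
v -4.202 -3.567 0.275
v -3.128 -4.416 1.814
v -3.397 -2.471 0.317
v -2.323 -3.321 1.856
v -1.363 -0.598 -1.101
v -0.969 -1.2 -1.63
v -2.391 -1.56 -0.77
v -1.997 -2.162 -1.299
v -1.601 -1.909 -0.539
v -0.966 -1.314 -0.744
v -2.394 -1.446 -1.656
v -1.759 -0.851 -1.861
v -1.606 -1.725 -1.974
v -1.116 -2.011 -1.283
v -2.244 -0.749 -1.117
v -1.754 -1.035 -0.426
v 0.957 -2.318 0.716
v 1.418 -2.329 0.19
v 2.103 -1.382 1.704
v 1.24 -2.051 0.134
v 0.996 -1.834 0.212
v 0.744 -1.728 0.405
v 0.54 -1.758 0.669
v 0.431 -1.915 0.944
v 0.443 -2.165 1.167
v 0.573 -2.45 1.286
v 0.79 -2.705 1.275
v 1.046 -2.871 1.136
v 1.281 -2.91 0.9
v 1.442 -2.814 0.623
v 1.491 -2.604 0.366
f 2 4 1
f 5 2 1
f 1 4 3
f 3 5 1
f 2 8 4
f 6 2 5
f 6 8 2
f 4 8 3
f 7 5 3
f 3 8 7
f 7 6 5
f 8 6 7
f 9 20 14
f 9 14 10
f 9 10 16
f 9 16 19
f 9 19 20
f 10 14 18
f 14 20 13
f 20 19 11
f 19 16 15
f 16 10 17
f 12 18 13
f 12 13 11
f 12 11 15
f 12 15 17
f 12 17 18
f 13 18 14
f 11 13 20
f 15 11 19
f 17 15 16
f 18 17 10
f 22 21 24
f 22 24 23
f 24 21 25
f 24 25 23
f 25 21 26
f 25 26 23
f 26 21 27
f 26 27 23
f 27 21 28
f 27 28 23
f 28 21 29
f 28 29 23
f 29 21 30
f 29 30 23
f 30 21 31
f 30 31 23
f 31 21 32
f 31 32 23
f 32 21 33
f 32 33 23
f 33 21 34
f 33 34 23
f 34 21 35
f 34 35 23
f 35 21 22
f 35 22 23



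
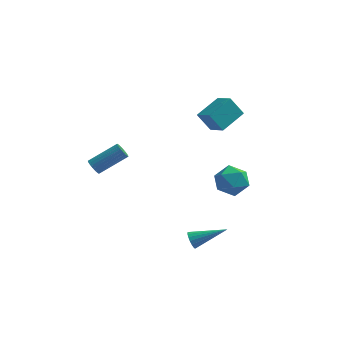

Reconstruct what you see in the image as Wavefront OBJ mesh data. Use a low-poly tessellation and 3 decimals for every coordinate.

v 1.372 3.498 1.305
v 0.564 3.574 2.446
v 2.389 4.897 1.932
v 1.58 4.974 3.072
v 2.22 2.586 1.968
v 1.411 2.663 3.108
v 3.236 3.986 2.594
v 2.428 4.062 3.735
v -4.417 -2.032 1.358
v -4.068 -2.336 1.079
v -2.554 -1.551 2.124
v -2.903 -1.248 2.402
v -4.076 -2.162 0.96
v -2.561 -1.377 2.005
v -4.135 -1.969 0.901
v -2.621 -1.184 1.946
v -4.238 -1.785 0.912
v -2.724 -1 1.957
v -4.368 -1.639 0.991
v -2.854 -0.854 2.036
v -4.505 -1.553 1.125
v -2.991 -0.768 2.17
v -4.629 -1.54 1.295
v -3.115 -0.755 2.34
v -4.721 -1.601 1.475
v -3.207 -0.817 2.519
v -4.766 -1.729 1.636
v -3.252 -0.944 2.681
v -4.759 -1.903 1.755
v -3.244 -1.118 2.8
v -4.699 -2.096 1.814
v -3.185 -1.311 2.859
v -4.596 -2.28 1.803
v -3.082 -1.495 2.848
v -4.466 -2.426 1.724
v -2.952 -1.641 2.769
v -4.329 -2.512 1.59
v -2.815 -1.727 2.635
v -4.205 -2.525 1.42
v -2.691 -1.74 2.465
v -4.113 -2.463 1.241
v -2.599 -1.679 2.285
v 1.397 -3.926 -2.727
v 1.654 -4.112 -3.224
v 3.303 -3.474 -1.913
v 1.614 -3.856 -3.271
v 1.53 -3.615 -3.21
v 1.421 -3.435 -3.053
v 1.307 -3.352 -2.832
v 1.21 -3.383 -2.59
v 1.151 -3.522 -2.374
v 1.141 -3.74 -2.229
v 1.181 -3.995 -2.182
v 1.265 -4.237 -2.243
v 1.374 -4.416 -2.4
v 1.488 -4.499 -2.621
v 1.585 -4.468 -2.864
v 1.644 -4.33 -3.079
v 3.271 -2.958 3.085
v 4.213 -2.842 2.563
v 2.827 -4.258 1.997
v 3.769 -4.142 1.475
v 3.754 -4.532 2.485
v 4.028 -3.729 3.158
v 3.012 -3.371 1.402
v 3.286 -2.568 2.075
v 4.052 -3.098 1.523
v 4.511 -3.815 2.192
v 2.529 -3.285 2.368
v 2.988 -4.002 3.037
f 2 4 1
f 5 2 1
f 1 4 3
f 3 5 1
f 2 8 4
f 6 2 5
f 6 8 2
f 4 8 3
f 7 5 3
f 3 8 7
f 7 6 5
f 8 6 7
f 10 9 13
f 10 13 11
f 11 13 14
f 11 14 12
f 13 9 15
f 13 15 14
f 14 15 16
f 14 16 12
f 15 9 17
f 15 17 16
f 16 17 18
f 16 18 12
f 17 9 19
f 17 19 18
f 18 19 20
f 18 20 12
f 19 9 21
f 19 21 20
f 20 21 22
f 20 22 12
f 21 9 23
f 21 23 22
f 22 23 24
f 22 24 12
f 23 9 25
f 23 25 24
f 24 25 26
f 24 26 12
f 25 9 27
f 25 27 26
f 26 27 28
f 26 28 12
f 27 9 29
f 27 29 28
f 28 29 30
f 28 30 12
f 29 9 31
f 29 31 30
f 30 31 32
f 30 32 12
f 31 9 33
f 31 33 32
f 32 33 34
f 32 34 12
f 33 9 35
f 33 35 34
f 34 35 36
f 34 36 12
f 35 9 37
f 35 37 36
f 36 37 38
f 36 38 12
f 37 9 39
f 37 39 38
f 38 39 40
f 38 40 12
f 39 9 41
f 39 41 40
f 40 41 42
f 40 42 12
f 41 9 10
f 41 10 42
f 42 10 11
f 42 11 12
f 44 43 46
f 44 46 45
f 46 43 47
f 46 47 45
f 47 43 48
f 47 48 45
f 48 43 49
f 48 49 45
f 49 43 50
f 49 50 45
f 50 43 51
f 50 51 45
f 51 43 52
f 51 52 45
f 52 43 53
f 52 53 45
f 53 43 54
f 53 54 45
f 54 43 55
f 54 55 45
f 55 43 56
f 55 56 45
f 56 43 57
f 56 57 45
f 57 43 58
f 57 58 45
f 58 43 44
f 58 44 45
f 59 70 64
f 59 64 60
f 59 60 66
f 59 66 69
f 59 69 70
f 60 64 68
f 64 70 63
f 70 69 61
f 69 66 65
f 66 60 67
f 62 68 63
f 62 63 61
f 62 61 65
f 62 65 67
f 62 67 68
f 63 68 64
f 61 63 70
f 65 61 69
f 67 65 66
f 68 67 60



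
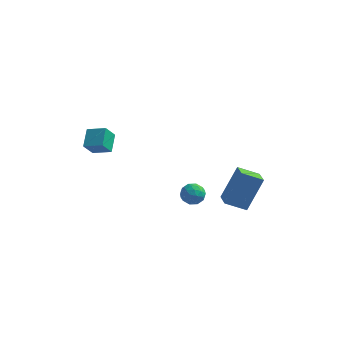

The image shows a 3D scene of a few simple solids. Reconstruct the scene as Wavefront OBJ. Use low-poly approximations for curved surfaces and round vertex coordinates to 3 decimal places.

v -4.116 -0.694 -0.392
v -4.414 -1.247 0.437
v -4.261 0.304 0.222
v -4.558 -0.249 1.051
v -3.062 -0.751 -0.051
v -3.359 -1.304 0.778
v -3.206 0.247 0.563
v -3.504 -0.306 1.392
v 2.437 1.273 -4.376
v 3.076 2.208 -2.502
v 1.939 2.288 -4.713
v 2.578 3.223 -2.839
v 3.562 1.637 -4.941
v 4.201 2.572 -3.067
v 3.064 2.652 -5.278
v 3.703 3.587 -3.404
v 0.41 0.469 -3.258
v 0.884 0.765 -2.813
v 1.156 -0.385 -3.487
v 1.63 -0.089 -3.042
v 1.032 -0.382 -2.783
v 0.571 0.146 -2.641
v 1.469 0.234 -3.659
v 1.008 0.762 -3.517
v 1.539 0.62 -3.061
v 1.269 0.239 -2.519
v 0.771 0.141 -3.781
v 0.501 -0.24 -3.239
v 0.582 0.692 -3.016
v 1.458 -0.312 -3.284
v 1.107 -0.484 -3.132
v 1.386 -0.31 -2.87
v 0.397 0.328 -2.915
v 0.676 0.502 -2.653
v 0.763 -0.172 -2.635
v 1.364 -0.122 -3.647
v 1.643 0.052 -3.385
v 0.654 0.69 -3.43
v 0.933 0.864 -3.168
v 1.277 0.552 -3.665
v 1.246 0.781 -2.9
v 1.684 0.278 -3.034
v 1.589 0.468 -3.396
v 1.318 0.779 -3.313
v 1.087 0.557 -2.581
v 1.525 0.055 -2.716
v 1.173 -0.117 -2.563
v 0.902 0.193 -2.48
v 1.472 0.471 -2.727
v 0.515 0.325 -3.584
v 0.953 -0.177 -3.719
v 1.138 0.187 -3.82
v 0.867 0.497 -3.737
v 0.356 0.102 -3.266
v 0.794 -0.401 -3.4
v 0.722 -0.399 -2.987
v 0.451 -0.088 -2.904
v 0.568 -0.091 -3.573
f 2 4 1
f 5 2 1
f 1 4 3
f 3 5 1
f 2 8 4
f 6 2 5
f 6 8 2
f 4 8 3
f 7 5 3
f 3 8 7
f 7 6 5
f 8 6 7
f 10 12 9
f 13 10 9
f 9 12 11
f 11 13 9
f 10 16 12
f 14 10 13
f 14 16 10
f 12 16 11
f 15 13 11
f 11 16 15
f 15 14 13
f 16 14 15
f 17 54 33
f 54 28 57
f 33 57 22
f 54 57 33
f 17 33 29
f 33 22 34
f 29 34 18
f 33 34 29
f 17 29 38
f 29 18 39
f 38 39 24
f 29 39 38
f 17 38 50
f 38 24 53
f 50 53 27
f 38 53 50
f 17 50 54
f 50 27 58
f 54 58 28
f 50 58 54
f 18 34 45
f 34 22 48
f 45 48 26
f 34 48 45
f 22 57 35
f 57 28 56
f 35 56 21
f 57 56 35
f 28 58 55
f 58 27 51
f 55 51 19
f 58 51 55
f 27 53 52
f 53 24 40
f 52 40 23
f 53 40 52
f 24 39 44
f 39 18 41
f 44 41 25
f 39 41 44
f 20 46 32
f 46 26 47
f 32 47 21
f 46 47 32
f 20 32 30
f 32 21 31
f 30 31 19
f 32 31 30
f 20 30 37
f 30 19 36
f 37 36 23
f 30 36 37
f 20 37 42
f 37 23 43
f 42 43 25
f 37 43 42
f 20 42 46
f 42 25 49
f 46 49 26
f 42 49 46
f 21 47 35
f 47 26 48
f 35 48 22
f 47 48 35
f 19 31 55
f 31 21 56
f 55 56 28
f 31 56 55
f 23 36 52
f 36 19 51
f 52 51 27
f 36 51 52
f 25 43 44
f 43 23 40
f 44 40 24
f 43 40 44
f 26 49 45
f 49 25 41
f 45 41 18
f 49 41 45



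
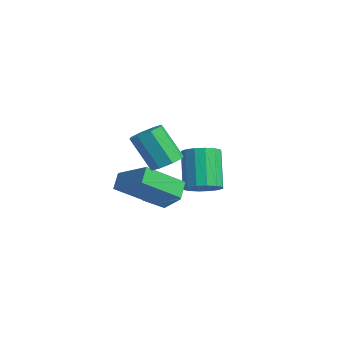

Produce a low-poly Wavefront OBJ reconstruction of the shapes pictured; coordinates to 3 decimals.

v 2.424 -1.437 0.843
v 2.884 -1.019 1.225
v 2.156 -1.605 2.74
v 1.696 -2.023 2.357
v 2.409 -0.754 1.099
v 1.68 -1.34 2.614
v 1.942 -0.889 0.823
v 1.214 -1.475 2.338
v 1.758 -1.345 0.558
v 1.03 -1.931 2.073
v 1.964 -1.855 0.46
v 1.236 -2.441 1.975
v 2.44 -2.12 0.586
v 1.711 -2.706 2.101
v 2.906 -1.985 0.862
v 2.178 -2.571 2.377
v 3.09 -1.529 1.127
v 2.362 -2.115 2.642
v -3.295 0.625 -3.646
v -2.686 1.431 -3.508
v -2.374 -0.251 -2.592
v -1.765 0.555 -2.454
v -2.721 0.571 -2.099
v -3.29 1.113 -2.75
v -1.77 0.067 -3.35
v -2.339 0.609 -4.001
v -1.743 1.087 -3.325
v -2.331 1.398 -2.552
v -2.729 -0.218 -3.548
v -3.317 0.093 -2.775
v -1.665 -0.047 -2.427
v -1.695 -1.75 -1.268
v -0.093 0.514 -1.561
v -0.123 -1.189 -0.402
v -1.177 -0.471 -3.038
v -1.207 -2.174 -1.879
v 0.395 0.09 -2.172
v 0.365 -1.613 -1.013
v -0.857 1.676 -2.451
v -0.374 1.139 -2.003
v -1.439 1.567 -0.341
v -1.923 2.104 -0.789
v -0.171 1.528 -1.973
v -1.236 1.956 -0.311
v -0.151 1.957 -2.071
v -1.216 2.384 -0.408
v -0.321 2.31 -2.27
v -1.386 2.738 -0.608
v -0.634 2.494 -2.518
v -1.699 2.921 -0.856
v -1.008 2.458 -2.749
v -2.073 2.886 -1.086
v -1.341 2.213 -2.899
v -2.406 2.641 -1.237
v -1.544 1.824 -2.929
v -2.609 2.252 -1.267
v -1.564 1.396 -2.832
v -2.629 1.823 -1.169
v -1.394 1.042 -2.632
v -2.459 1.47 -0.97
v -1.081 0.859 -2.384
v -2.146 1.286 -0.722
v -0.707 0.894 -2.154
v -1.772 1.322 -0.491
f 2 1 5
f 2 5 3
f 3 5 6
f 3 6 4
f 5 1 7
f 5 7 6
f 6 7 8
f 6 8 4
f 7 1 9
f 7 9 8
f 8 9 10
f 8 10 4
f 9 1 11
f 9 11 10
f 10 11 12
f 10 12 4
f 11 1 13
f 11 13 12
f 12 13 14
f 12 14 4
f 13 1 15
f 13 15 14
f 14 15 16
f 14 16 4
f 15 1 17
f 15 17 16
f 16 17 18
f 16 18 4
f 17 1 2
f 17 2 18
f 18 2 3
f 18 3 4
f 19 30 24
f 19 24 20
f 19 20 26
f 19 26 29
f 19 29 30
f 20 24 28
f 24 30 23
f 30 29 21
f 29 26 25
f 26 20 27
f 22 28 23
f 22 23 21
f 22 21 25
f 22 25 27
f 22 27 28
f 23 28 24
f 21 23 30
f 25 21 29
f 27 25 26
f 28 27 20
f 32 34 31
f 35 32 31
f 31 34 33
f 33 35 31
f 32 38 34
f 36 32 35
f 36 38 32
f 34 38 33
f 37 35 33
f 33 38 37
f 37 36 35
f 38 36 37
f 40 39 43
f 40 43 41
f 41 43 44
f 41 44 42
f 43 39 45
f 43 45 44
f 44 45 46
f 44 46 42
f 45 39 47
f 45 47 46
f 46 47 48
f 46 48 42
f 47 39 49
f 47 49 48
f 48 49 50
f 48 50 42
f 49 39 51
f 49 51 50
f 50 51 52
f 50 52 42
f 51 39 53
f 51 53 52
f 52 53 54
f 52 54 42
f 53 39 55
f 53 55 54
f 54 55 56
f 54 56 42
f 55 39 57
f 55 57 56
f 56 57 58
f 56 58 42
f 57 39 59
f 57 59 58
f 58 59 60
f 58 60 42
f 59 39 61
f 59 61 60
f 60 61 62
f 60 62 42
f 61 39 63
f 61 63 62
f 62 63 64
f 62 64 42
f 63 39 40
f 63 40 64
f 64 40 41
f 64 41 42



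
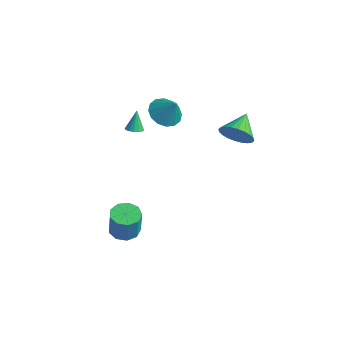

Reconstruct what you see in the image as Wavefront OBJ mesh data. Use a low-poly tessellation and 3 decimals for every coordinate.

v -0.811 -2.475 3.267
v -0.463 -2.809 3.487
v -1.109 -2.005 4.453
v -0.319 -2.582 3.433
v -0.306 -2.326 3.335
v -0.429 -2.11 3.219
v -0.654 -1.992 3.115
v -0.92 -2.003 3.052
v -1.158 -2.14 3.047
v -1.302 -2.367 3.101
v -1.315 -2.623 3.199
v -1.192 -2.839 3.315
v -0.968 -2.958 3.419
v -0.701 -2.947 3.482
v -0.419 -3.688 -4.792
v 0.343 -4.179 -4.95
v 0.621 -4.302 -3.227
v -0.141 -3.812 -3.068
v 0.482 -3.566 -4.929
v 0.761 -3.689 -3.205
v 0.2 -3.01 -4.843
v 0.478 -3.133 -3.12
v -0.372 -2.771 -4.734
v -0.094 -2.895 -3.01
v -0.966 -2.962 -4.651
v -0.688 -3.085 -2.928
v -1.304 -3.493 -4.634
v -1.026 -3.616 -2.911
v -1.228 -4.115 -4.691
v -0.95 -4.238 -2.968
v -0.774 -4.537 -4.795
v -0.495 -4.661 -3.072
v -0.153 -4.563 -4.897
v 0.125 -4.686 -3.174
v 2.747 1.918 2.418
v 3.464 1.863 3.197
v 2.133 3.322 3.082
v 3.668 2.086 2.914
v 3.732 2.283 2.556
v 3.646 2.425 2.177
v 3.423 2.489 1.835
v 3.097 2.467 1.582
v 2.718 2.36 1.455
v 2.343 2.187 1.476
v 2.03 1.973 1.64
v 1.825 1.75 1.922
v 1.761 1.553 2.28
v 1.847 1.411 2.659
v 2.07 1.347 3.001
v 2.396 1.369 3.255
v 2.776 1.475 3.381
v 3.151 1.649 3.361
v -1.584 0.541 2.471
v -0.84 -0.06 2.038
v -0.756 0.659 3.729
v -0.706 0.449 1.902
v -0.807 0.982 1.919
v -1.116 1.398 2.084
v -1.551 1.584 2.352
v -1.994 1.49 2.652
v -2.327 1.143 2.904
v -2.461 0.634 3.04
v -2.36 0.1 3.023
v -2.051 -0.316 2.859
v -1.616 -0.502 2.59
v -1.173 -0.408 2.29
f 2 1 4
f 2 4 3
f 4 1 5
f 4 5 3
f 5 1 6
f 5 6 3
f 6 1 7
f 6 7 3
f 7 1 8
f 7 8 3
f 8 1 9
f 8 9 3
f 9 1 10
f 9 10 3
f 10 1 11
f 10 11 3
f 11 1 12
f 11 12 3
f 12 1 13
f 12 13 3
f 13 1 14
f 13 14 3
f 14 1 2
f 14 2 3
f 16 15 19
f 16 19 17
f 17 19 20
f 17 20 18
f 19 15 21
f 19 21 20
f 20 21 22
f 20 22 18
f 21 15 23
f 21 23 22
f 22 23 24
f 22 24 18
f 23 15 25
f 23 25 24
f 24 25 26
f 24 26 18
f 25 15 27
f 25 27 26
f 26 27 28
f 26 28 18
f 27 15 29
f 27 29 28
f 28 29 30
f 28 30 18
f 29 15 31
f 29 31 30
f 30 31 32
f 30 32 18
f 31 15 33
f 31 33 32
f 32 33 34
f 32 34 18
f 33 15 16
f 33 16 34
f 34 16 17
f 34 17 18
f 36 35 38
f 36 38 37
f 38 35 39
f 38 39 37
f 39 35 40
f 39 40 37
f 40 35 41
f 40 41 37
f 41 35 42
f 41 42 37
f 42 35 43
f 42 43 37
f 43 35 44
f 43 44 37
f 44 35 45
f 44 45 37
f 45 35 46
f 45 46 37
f 46 35 47
f 46 47 37
f 47 35 48
f 47 48 37
f 48 35 49
f 48 49 37
f 49 35 50
f 49 50 37
f 50 35 51
f 50 51 37
f 51 35 52
f 51 52 37
f 52 35 36
f 52 36 37
f 54 53 56
f 54 56 55
f 56 53 57
f 56 57 55
f 57 53 58
f 57 58 55
f 58 53 59
f 58 59 55
f 59 53 60
f 59 60 55
f 60 53 61
f 60 61 55
f 61 53 62
f 61 62 55
f 62 53 63
f 62 63 55
f 63 53 64
f 63 64 55
f 64 53 65
f 64 65 55
f 65 53 66
f 65 66 55
f 66 53 54
f 66 54 55



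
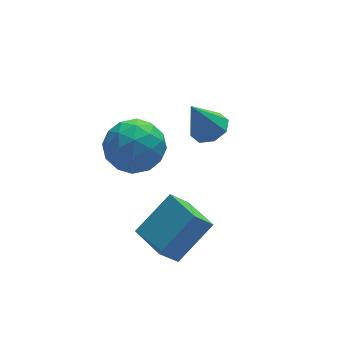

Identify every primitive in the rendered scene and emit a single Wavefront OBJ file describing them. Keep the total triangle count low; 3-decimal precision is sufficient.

v 0.597 -3.257 -3.891
v 1.808 -2.87 -2.87
v 0.272 -2.021 -3.973
v 1.483 -1.635 -2.952
v 1.217 -3.145 -4.668
v 2.428 -2.759 -3.647
v 0.892 -1.91 -4.75
v 2.103 -1.523 -3.729
v -0.286 -0.795 -0.694
v 0.488 -0.206 -0.797
v 0.672 -2.054 -0.703
v 1.446 -1.465 -0.806
v 0.945 -1.472 0.034
v 0.353 -0.694 0.04
v 0.807 -1.566 -1.54
v 0.215 -0.788 -1.534
v 1.163 -0.682 -1.32
v 1.249 -0.624 -0.348
v -0.089 -1.636 -1.152
v -0.003 -1.578 -0.18
v 0.017 -0.39 -0.744
v 1.143 -1.87 -0.756
v 0.849 -1.874 -0.262
v 1.304 -1.528 -0.323
v -0.062 -0.677 -0.253
v 0.393 -0.33 -0.314
v 0.662 -1.075 0.175
v 0.767 -1.93 -1.186
v 1.222 -1.583 -1.247
v -0.144 -0.732 -1.177
v 0.311 -0.386 -1.238
v 0.498 -1.185 -1.675
v 0.868 -0.324 -1.113
v 1.431 -1.064 -1.118
v 1.056 -1.123 -1.549
v 0.708 -0.666 -1.546
v 0.919 -0.29 -0.541
v 1.482 -1.03 -0.547
v 1.188 -1.034 -0.053
v 0.84 -0.576 -0.049
v 1.316 -0.57 -0.848
v -0.322 -1.23 -0.953
v 0.241 -1.97 -0.959
v 0.32 -1.684 -1.451
v -0.028 -1.226 -1.447
v -0.271 -1.196 -0.382
v 0.292 -1.936 -0.387
v 0.452 -1.594 0.046
v 0.104 -1.137 0.049
v -0.156 -1.69 -0.652
v 3.464 0.468 -2.394
v 4.047 0.393 -2.116
v 2.876 0.512 -1.146
v 3.93 0.871 -2.189
v 3.54 1.113 -2.381
v 3.106 0.977 -2.581
v 2.881 0.542 -2.671
v 2.998 0.064 -2.599
v 3.388 -0.178 -2.407
v 3.822 -0.041 -2.207
f 2 4 1
f 5 2 1
f 1 4 3
f 3 5 1
f 2 8 4
f 6 2 5
f 6 8 2
f 4 8 3
f 7 5 3
f 3 8 7
f 7 6 5
f 8 6 7
f 9 46 25
f 46 20 49
f 25 49 14
f 46 49 25
f 9 25 21
f 25 14 26
f 21 26 10
f 25 26 21
f 9 21 30
f 21 10 31
f 30 31 16
f 21 31 30
f 9 30 42
f 30 16 45
f 42 45 19
f 30 45 42
f 9 42 46
f 42 19 50
f 46 50 20
f 42 50 46
f 10 26 37
f 26 14 40
f 37 40 18
f 26 40 37
f 14 49 27
f 49 20 48
f 27 48 13
f 49 48 27
f 20 50 47
f 50 19 43
f 47 43 11
f 50 43 47
f 19 45 44
f 45 16 32
f 44 32 15
f 45 32 44
f 16 31 36
f 31 10 33
f 36 33 17
f 31 33 36
f 12 38 24
f 38 18 39
f 24 39 13
f 38 39 24
f 12 24 22
f 24 13 23
f 22 23 11
f 24 23 22
f 12 22 29
f 22 11 28
f 29 28 15
f 22 28 29
f 12 29 34
f 29 15 35
f 34 35 17
f 29 35 34
f 12 34 38
f 34 17 41
f 38 41 18
f 34 41 38
f 13 39 27
f 39 18 40
f 27 40 14
f 39 40 27
f 11 23 47
f 23 13 48
f 47 48 20
f 23 48 47
f 15 28 44
f 28 11 43
f 44 43 19
f 28 43 44
f 17 35 36
f 35 15 32
f 36 32 16
f 35 32 36
f 18 41 37
f 41 17 33
f 37 33 10
f 41 33 37
f 52 51 54
f 52 54 53
f 54 51 55
f 54 55 53
f 55 51 56
f 55 56 53
f 56 51 57
f 56 57 53
f 57 51 58
f 57 58 53
f 58 51 59
f 58 59 53
f 59 51 60
f 59 60 53
f 60 51 52
f 60 52 53



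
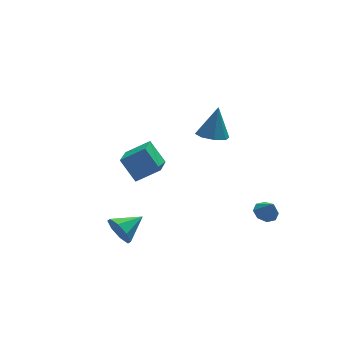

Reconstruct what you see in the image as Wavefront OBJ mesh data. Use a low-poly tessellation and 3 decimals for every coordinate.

v 1.909 2.082 0.483
v 2.396 1.34 0.551
v 2.391 2.558 2.237
v 2.755 1.866 0.309
v 2.618 2.519 0.17
v 2.066 2.916 0.214
v 1.422 2.824 0.416
v 1.063 2.298 0.657
v 1.2 1.645 0.797
v 1.752 1.248 0.753
v -1.91 4.917 -1.971
v -2.704 3.101 -1.164
v -0.629 4.698 -1.202
v -1.424 2.883 -0.395
v -1.316 4.117 -3.185
v -2.111 2.302 -2.378
v -0.036 3.899 -2.416
v -0.83 2.083 -1.609
v 3.09 -2.906 -2.071
v 3.736 -2.986 -2.27
v 3.31 -3.374 -1.169
v 3.659 -2.537 -2.018
v 3.25 -2.304 -1.798
v 2.747 -2.424 -1.738
v 2.445 -2.826 -1.873
v 2.522 -3.275 -2.124
v 2.931 -3.508 -2.345
v 3.434 -3.388 -2.405
v -4.236 -2.236 -2.339
v -3.875 -2.531 -3.12
v -2.904 -1.764 -1.901
v -4.095 -1.872 -3.161
v -4.398 -1.425 -2.72
v -4.606 -1.454 -2.057
v -4.598 -1.94 -1.558
v -4.378 -2.6 -1.517
v -4.075 -3.046 -1.958
v -3.867 -3.018 -2.622
f 2 1 4
f 2 4 3
f 4 1 5
f 4 5 3
f 5 1 6
f 5 6 3
f 6 1 7
f 6 7 3
f 7 1 8
f 7 8 3
f 8 1 9
f 8 9 3
f 9 1 10
f 9 10 3
f 10 1 2
f 10 2 3
f 12 14 11
f 15 12 11
f 11 14 13
f 13 15 11
f 12 18 14
f 16 12 15
f 16 18 12
f 14 18 13
f 17 15 13
f 13 18 17
f 17 16 15
f 18 16 17
f 20 19 22
f 20 22 21
f 22 19 23
f 22 23 21
f 23 19 24
f 23 24 21
f 24 19 25
f 24 25 21
f 25 19 26
f 25 26 21
f 26 19 27
f 26 27 21
f 27 19 28
f 27 28 21
f 28 19 20
f 28 20 21
f 30 29 32
f 30 32 31
f 32 29 33
f 32 33 31
f 33 29 34
f 33 34 31
f 34 29 35
f 34 35 31
f 35 29 36
f 35 36 31
f 36 29 37
f 36 37 31
f 37 29 38
f 37 38 31
f 38 29 30
f 38 30 31



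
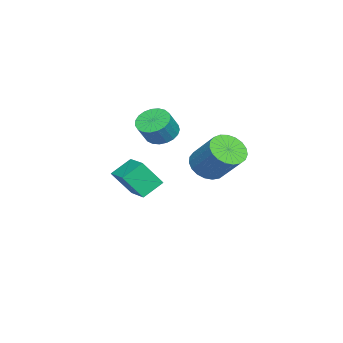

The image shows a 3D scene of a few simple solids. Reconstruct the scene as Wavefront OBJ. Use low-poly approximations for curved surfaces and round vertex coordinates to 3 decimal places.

v -1.637 -1.775 2.562
v -0.949 -2.061 1.989
v -0.156 -2.311 3.065
v -0.843 -2.025 3.638
v -0.873 -1.679 2.022
v -0.08 -1.929 3.098
v -0.93 -1.313 2.148
v -0.137 -1.564 3.225
v -1.108 -1.028 2.347
v -0.315 -1.278 3.423
v -1.378 -0.871 2.582
v -0.585 -1.121 3.658
v -1.693 -0.871 2.814
v -0.9 -1.121 3.89
v -1.998 -1.027 3.002
v -1.205 -1.277 4.078
v -2.24 -1.313 3.114
v -1.447 -1.563 4.191
v -2.378 -1.678 3.131
v -1.585 -1.928 4.207
v -2.388 -2.06 3.049
v -1.595 -2.31 4.126
v -2.268 -2.393 2.883
v -1.475 -2.643 3.96
v -2.038 -2.619 2.662
v -1.245 -2.869 3.738
v -1.739 -2.699 2.423
v -0.946 -2.949 3.499
v -1.423 -2.619 2.208
v -0.63 -2.869 3.284
v -1.143 -2.393 2.054
v -0.35 -2.644 3.131
v -2.728 -2.681 -1.196
v -2.304 -3.641 0.229
v -1.48 -1.665 -0.883
v -1.056 -2.625 0.542
v -1.884 -3.475 -1.982
v -1.46 -4.435 -0.557
v -0.636 -2.459 -1.669
v -0.212 -3.419 -0.244
v 2.52 1.71 2.317
v 3.444 1.441 2.008
v 4.283 2.662 3.454
v 3.36 2.93 3.763
v 3.366 1.778 1.769
v 4.205 2.998 3.215
v 3.142 2.102 1.625
v 3.981 3.323 3.071
v 2.811 2.359 1.6
v 3.65 3.58 3.046
v 2.429 2.504 1.7
v 3.268 3.724 3.146
v 2.063 2.511 1.906
v 2.902 3.732 3.352
v 1.777 2.38 2.183
v 2.616 3.6 3.629
v 1.618 2.132 2.484
v 2.457 3.353 3.929
v 1.616 1.812 2.755
v 2.455 3.033 4.201
v 1.77 1.474 2.951
v 2.609 2.695 4.397
v 2.054 1.177 3.037
v 2.893 2.398 4.483
v 2.419 0.972 2.999
v 3.258 2.192 4.445
v 2.801 0.894 2.843
v 3.64 2.115 4.289
v 3.134 0.958 2.596
v 3.973 2.178 4.042
v 3.362 1.151 2.3
v 4.201 2.372 3.746
f 2 1 5
f 2 5 3
f 3 5 6
f 3 6 4
f 5 1 7
f 5 7 6
f 6 7 8
f 6 8 4
f 7 1 9
f 7 9 8
f 8 9 10
f 8 10 4
f 9 1 11
f 9 11 10
f 10 11 12
f 10 12 4
f 11 1 13
f 11 13 12
f 12 13 14
f 12 14 4
f 13 1 15
f 13 15 14
f 14 15 16
f 14 16 4
f 15 1 17
f 15 17 16
f 16 17 18
f 16 18 4
f 17 1 19
f 17 19 18
f 18 19 20
f 18 20 4
f 19 1 21
f 19 21 20
f 20 21 22
f 20 22 4
f 21 1 23
f 21 23 22
f 22 23 24
f 22 24 4
f 23 1 25
f 23 25 24
f 24 25 26
f 24 26 4
f 25 1 27
f 25 27 26
f 26 27 28
f 26 28 4
f 27 1 29
f 27 29 28
f 28 29 30
f 28 30 4
f 29 1 31
f 29 31 30
f 30 31 32
f 30 32 4
f 31 1 2
f 31 2 32
f 32 2 3
f 32 3 4
f 34 36 33
f 37 34 33
f 33 36 35
f 35 37 33
f 34 40 36
f 38 34 37
f 38 40 34
f 36 40 35
f 39 37 35
f 35 40 39
f 39 38 37
f 40 38 39
f 42 41 45
f 42 45 43
f 43 45 46
f 43 46 44
f 45 41 47
f 45 47 46
f 46 47 48
f 46 48 44
f 47 41 49
f 47 49 48
f 48 49 50
f 48 50 44
f 49 41 51
f 49 51 50
f 50 51 52
f 50 52 44
f 51 41 53
f 51 53 52
f 52 53 54
f 52 54 44
f 53 41 55
f 53 55 54
f 54 55 56
f 54 56 44
f 55 41 57
f 55 57 56
f 56 57 58
f 56 58 44
f 57 41 59
f 57 59 58
f 58 59 60
f 58 60 44
f 59 41 61
f 59 61 60
f 60 61 62
f 60 62 44
f 61 41 63
f 61 63 62
f 62 63 64
f 62 64 44
f 63 41 65
f 63 65 64
f 64 65 66
f 64 66 44
f 65 41 67
f 65 67 66
f 66 67 68
f 66 68 44
f 67 41 69
f 67 69 68
f 68 69 70
f 68 70 44
f 69 41 71
f 69 71 70
f 70 71 72
f 70 72 44
f 71 41 42
f 71 42 72
f 72 42 43
f 72 43 44



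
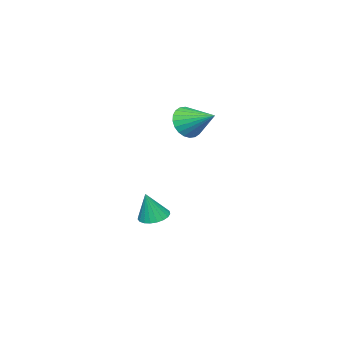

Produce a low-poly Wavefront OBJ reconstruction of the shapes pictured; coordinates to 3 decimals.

v -2.185 -3.478 -3.199
v -1.588 -3.751 -3.412
v -1.755 -3.582 -1.861
v -1.528 -3.47 -3.41
v -1.582 -3.191 -3.371
v -1.739 -2.962 -3.303
v -1.974 -2.821 -3.216
v -2.246 -2.795 -3.127
v -2.506 -2.886 -3.05
v -2.712 -3.08 -2.999
v -2.826 -3.342 -2.983
v -2.83 -3.628 -3.004
v -2.722 -3.889 -3.059
v -2.521 -4.078 -3.138
v -2.262 -4.163 -3.228
v -1.99 -4.13 -3.313
v -1.752 -3.984 -3.378
v -1.73 -1.433 2.568
v -1.454 -1.12 1.862
v -1.65 -0.047 3.212
v -1.77 -1.085 1.826
v -2.08 -1.103 1.903
v -2.336 -1.171 2.081
v -2.501 -1.279 2.334
v -2.548 -1.411 2.622
v -2.47 -1.545 2.901
v -2.28 -1.663 3.13
v -2.006 -1.745 3.274
v -1.69 -1.78 3.309
v -1.38 -1.762 3.232
v -1.123 -1.694 3.054
v -0.959 -1.586 2.802
v -0.912 -1.455 2.514
v -0.989 -1.32 2.234
v -1.18 -1.202 2.005
f 2 1 4
f 2 4 3
f 4 1 5
f 4 5 3
f 5 1 6
f 5 6 3
f 6 1 7
f 6 7 3
f 7 1 8
f 7 8 3
f 8 1 9
f 8 9 3
f 9 1 10
f 9 10 3
f 10 1 11
f 10 11 3
f 11 1 12
f 11 12 3
f 12 1 13
f 12 13 3
f 13 1 14
f 13 14 3
f 14 1 15
f 14 15 3
f 15 1 16
f 15 16 3
f 16 1 17
f 16 17 3
f 17 1 2
f 17 2 3
f 19 18 21
f 19 21 20
f 21 18 22
f 21 22 20
f 22 18 23
f 22 23 20
f 23 18 24
f 23 24 20
f 24 18 25
f 24 25 20
f 25 18 26
f 25 26 20
f 26 18 27
f 26 27 20
f 27 18 28
f 27 28 20
f 28 18 29
f 28 29 20
f 29 18 30
f 29 30 20
f 30 18 31
f 30 31 20
f 31 18 32
f 31 32 20
f 32 18 33
f 32 33 20
f 33 18 34
f 33 34 20
f 34 18 35
f 34 35 20
f 35 18 19
f 35 19 20



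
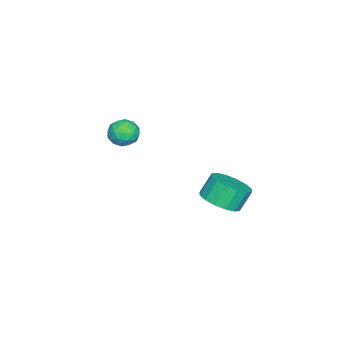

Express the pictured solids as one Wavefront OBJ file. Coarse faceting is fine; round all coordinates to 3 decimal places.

v -0.412 3.329 0.321
v 0.427 3.908 0.525
v -0.088 4.29 1.562
v -0.928 3.711 1.359
v 0.1 4.231 0.244
v -0.415 4.613 1.281
v -0.364 4.311 -0.017
v -0.879 4.694 1.021
v -0.841 4.129 -0.186
v -1.357 4.511 0.851
v -1.203 3.732 -0.22
v -1.719 4.114 0.817
v -1.354 3.227 -0.109
v -1.869 3.609 0.929
v -1.252 2.75 0.118
v -1.767 3.132 1.155
v -0.925 2.427 0.399
v -1.44 2.809 1.436
v -0.461 2.346 0.659
v -0.976 2.729 1.697
v 0.017 2.529 0.829
v -0.499 2.911 1.866
v 0.379 2.926 0.863
v -0.137 3.308 1.9
v 0.529 3.431 0.751
v 0.014 3.813 1.789
v -2.075 -1.802 2.984
v -1.54 -2.122 2.451
v -3.08 -2.258 2.249
v -2.545 -2.578 1.716
v -2.616 -2.898 2.468
v -1.994 -2.615 2.923
v -2.626 -1.765 1.777
v -2.004 -1.482 2.232
v -1.88 -2.099 1.706
v -1.874 -2.799 2.132
v -2.746 -1.581 2.568
v -2.74 -2.281 2.994
v -1.719 -1.921 2.782
v -2.901 -2.459 1.918
v -2.943 -2.646 2.36
v -2.628 -2.834 2.047
v -1.986 -2.212 3.059
v -1.672 -2.4 2.746
v -2.304 -2.856 2.756
v -2.948 -1.98 1.954
v -2.634 -2.168 1.641
v -1.992 -1.546 2.653
v -1.677 -1.734 2.34
v -2.316 -1.524 1.944
v -1.604 -2.096 2.031
v -2.196 -2.365 1.598
v -2.243 -1.886 1.635
v -1.877 -1.72 1.902
v -1.601 -2.508 2.282
v -2.192 -2.776 1.849
v -2.234 -2.964 2.291
v -1.868 -2.798 2.559
v -1.801 -2.494 1.843
v -2.428 -1.604 2.851
v -3.019 -1.872 2.418
v -2.752 -1.582 2.141
v -2.386 -1.416 2.409
v -2.424 -2.015 3.102
v -3.016 -2.284 2.669
v -2.743 -2.66 2.798
v -2.377 -2.494 3.065
v -2.819 -1.886 2.857
f 2 1 5
f 2 5 3
f 3 5 6
f 3 6 4
f 5 1 7
f 5 7 6
f 6 7 8
f 6 8 4
f 7 1 9
f 7 9 8
f 8 9 10
f 8 10 4
f 9 1 11
f 9 11 10
f 10 11 12
f 10 12 4
f 11 1 13
f 11 13 12
f 12 13 14
f 12 14 4
f 13 1 15
f 13 15 14
f 14 15 16
f 14 16 4
f 15 1 17
f 15 17 16
f 16 17 18
f 16 18 4
f 17 1 19
f 17 19 18
f 18 19 20
f 18 20 4
f 19 1 21
f 19 21 20
f 20 21 22
f 20 22 4
f 21 1 23
f 21 23 22
f 22 23 24
f 22 24 4
f 23 1 25
f 23 25 24
f 24 25 26
f 24 26 4
f 25 1 2
f 25 2 26
f 26 2 3
f 26 3 4
f 27 64 43
f 64 38 67
f 43 67 32
f 64 67 43
f 27 43 39
f 43 32 44
f 39 44 28
f 43 44 39
f 27 39 48
f 39 28 49
f 48 49 34
f 39 49 48
f 27 48 60
f 48 34 63
f 60 63 37
f 48 63 60
f 27 60 64
f 60 37 68
f 64 68 38
f 60 68 64
f 28 44 55
f 44 32 58
f 55 58 36
f 44 58 55
f 32 67 45
f 67 38 66
f 45 66 31
f 67 66 45
f 38 68 65
f 68 37 61
f 65 61 29
f 68 61 65
f 37 63 62
f 63 34 50
f 62 50 33
f 63 50 62
f 34 49 54
f 49 28 51
f 54 51 35
f 49 51 54
f 30 56 42
f 56 36 57
f 42 57 31
f 56 57 42
f 30 42 40
f 42 31 41
f 40 41 29
f 42 41 40
f 30 40 47
f 40 29 46
f 47 46 33
f 40 46 47
f 30 47 52
f 47 33 53
f 52 53 35
f 47 53 52
f 30 52 56
f 52 35 59
f 56 59 36
f 52 59 56
f 31 57 45
f 57 36 58
f 45 58 32
f 57 58 45
f 29 41 65
f 41 31 66
f 65 66 38
f 41 66 65
f 33 46 62
f 46 29 61
f 62 61 37
f 46 61 62
f 35 53 54
f 53 33 50
f 54 50 34
f 53 50 54
f 36 59 55
f 59 35 51
f 55 51 28
f 59 51 55

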